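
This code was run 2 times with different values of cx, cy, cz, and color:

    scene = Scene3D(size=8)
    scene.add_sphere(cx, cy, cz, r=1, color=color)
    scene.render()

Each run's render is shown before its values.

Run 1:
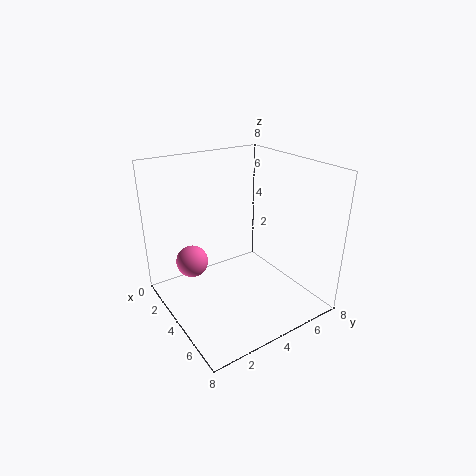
cx = 1, cy = 2.5, cz = 1.5, color = 'hotpink'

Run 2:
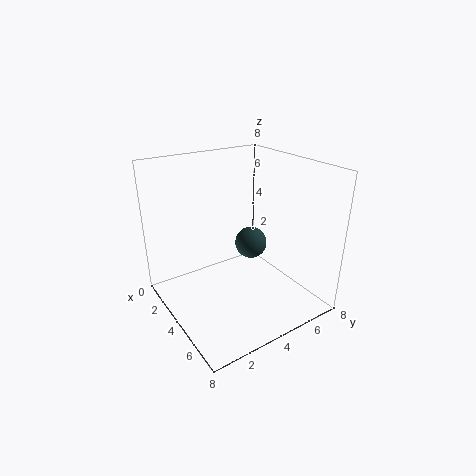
cx = 2.5, cy = 6, cz = 2.5, color = 'darkslategray'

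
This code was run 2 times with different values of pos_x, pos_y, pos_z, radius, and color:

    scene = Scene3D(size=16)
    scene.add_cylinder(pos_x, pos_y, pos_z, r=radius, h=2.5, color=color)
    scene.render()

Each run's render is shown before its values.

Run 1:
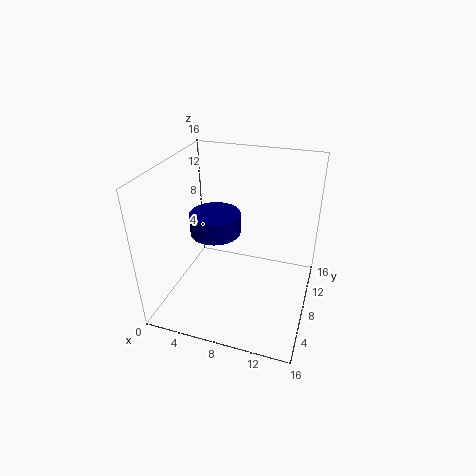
pos_x = 4.5, pos_y = 10, pos_z = 7, radius = 3, color = 'navy'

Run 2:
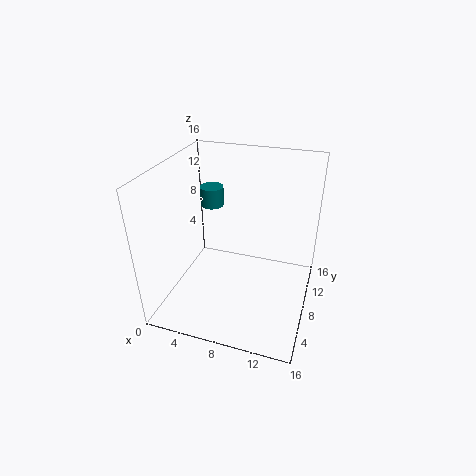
pos_x = 2.5, pos_y = 14, pos_z = 8.5, radius = 1.5, color = 'teal'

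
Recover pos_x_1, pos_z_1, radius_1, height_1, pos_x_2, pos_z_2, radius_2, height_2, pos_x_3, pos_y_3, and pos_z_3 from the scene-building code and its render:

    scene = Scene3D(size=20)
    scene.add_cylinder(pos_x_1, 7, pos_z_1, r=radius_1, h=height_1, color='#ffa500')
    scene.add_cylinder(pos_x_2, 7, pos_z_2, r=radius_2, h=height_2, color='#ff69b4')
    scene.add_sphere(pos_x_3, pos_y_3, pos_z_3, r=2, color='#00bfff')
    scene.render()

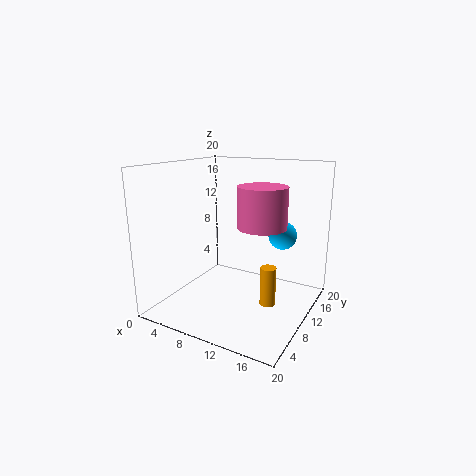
pos_x_1 = 16; pos_z_1 = 3; radius_1 = 1; height_1 = 5; pos_x_2 = 15; pos_z_2 = 13; radius_2 = 3; height_2 = 5; pos_x_3 = 15; pos_y_3 = 14; pos_z_3 = 10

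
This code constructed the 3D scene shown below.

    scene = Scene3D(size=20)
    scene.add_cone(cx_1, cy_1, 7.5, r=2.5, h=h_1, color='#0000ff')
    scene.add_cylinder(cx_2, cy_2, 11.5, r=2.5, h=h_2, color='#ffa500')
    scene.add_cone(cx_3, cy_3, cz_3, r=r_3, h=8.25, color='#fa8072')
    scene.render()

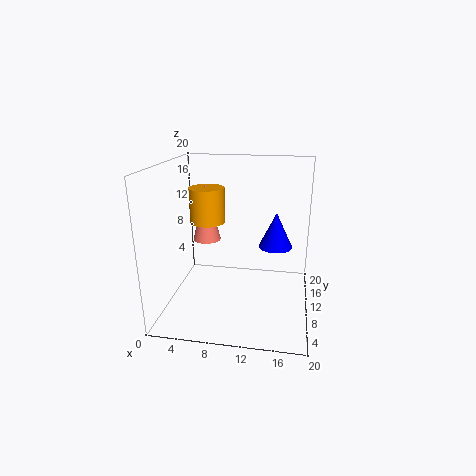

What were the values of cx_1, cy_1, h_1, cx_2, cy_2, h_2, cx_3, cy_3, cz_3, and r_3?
cx_1 = 15; cy_1 = 13.75; h_1 = 5.25; cx_2 = 5.25; cy_2 = 11.75; h_2 = 5; cx_3 = 5; cy_3 = 12; cz_3 = 8.75; r_3 = 2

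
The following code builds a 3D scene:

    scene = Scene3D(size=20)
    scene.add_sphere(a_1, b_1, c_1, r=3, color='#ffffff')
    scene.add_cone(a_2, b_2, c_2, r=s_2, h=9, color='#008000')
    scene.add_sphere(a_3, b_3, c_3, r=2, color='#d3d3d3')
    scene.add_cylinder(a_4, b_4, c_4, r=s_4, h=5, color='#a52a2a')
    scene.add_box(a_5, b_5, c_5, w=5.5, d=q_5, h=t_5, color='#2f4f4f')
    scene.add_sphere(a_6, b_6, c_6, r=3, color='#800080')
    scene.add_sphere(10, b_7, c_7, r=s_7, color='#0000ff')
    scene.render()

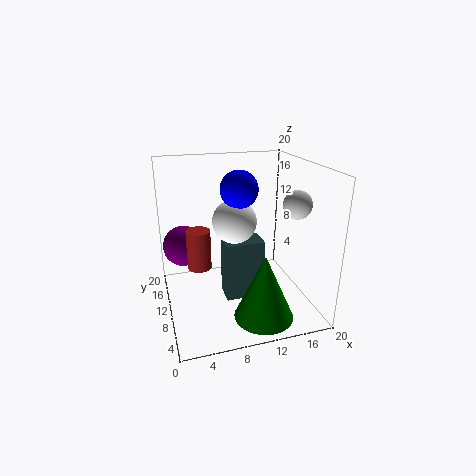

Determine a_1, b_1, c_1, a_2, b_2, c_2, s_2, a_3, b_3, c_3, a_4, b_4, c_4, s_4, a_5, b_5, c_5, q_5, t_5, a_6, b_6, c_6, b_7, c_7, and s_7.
a_1 = 9.5, b_1 = 10, c_1 = 12.5, a_2 = 12, b_2 = 4.5, c_2 = 0.5, s_2 = 4, a_3 = 18, b_3 = 8.5, c_3 = 14.5, a_4 = 4, b_4 = 7, c_4 = 8, s_4 = 1.5, a_5 = 8, b_5 = 8.5, c_5 = 1, q_5 = 3.5, t_5 = 8.5, a_6 = 3, b_6 = 15, c_6 = 7.5, b_7 = 9.5, c_7 = 17, s_7 = 2.5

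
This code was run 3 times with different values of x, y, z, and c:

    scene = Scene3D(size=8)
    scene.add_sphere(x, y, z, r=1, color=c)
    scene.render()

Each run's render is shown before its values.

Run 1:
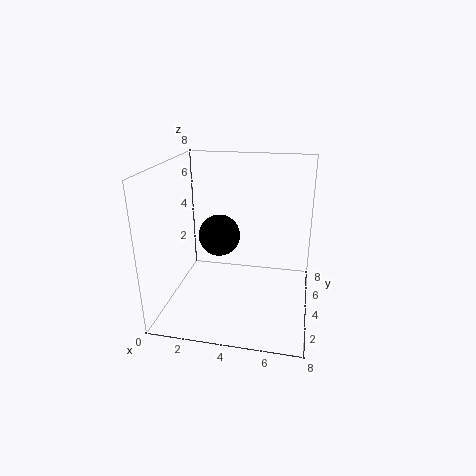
x = 3.5
y = 2
z = 5
c = 'black'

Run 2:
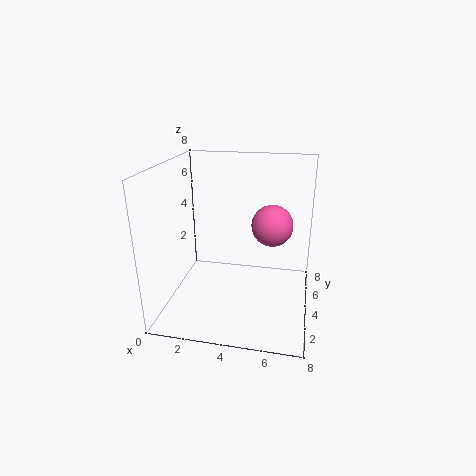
x = 6
y = 2.5
z = 5.5
c = 'hotpink'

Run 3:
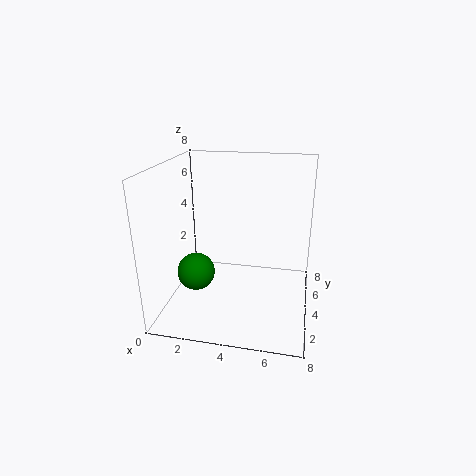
x = 2
y = 2.5
z = 2.5
c = 'green'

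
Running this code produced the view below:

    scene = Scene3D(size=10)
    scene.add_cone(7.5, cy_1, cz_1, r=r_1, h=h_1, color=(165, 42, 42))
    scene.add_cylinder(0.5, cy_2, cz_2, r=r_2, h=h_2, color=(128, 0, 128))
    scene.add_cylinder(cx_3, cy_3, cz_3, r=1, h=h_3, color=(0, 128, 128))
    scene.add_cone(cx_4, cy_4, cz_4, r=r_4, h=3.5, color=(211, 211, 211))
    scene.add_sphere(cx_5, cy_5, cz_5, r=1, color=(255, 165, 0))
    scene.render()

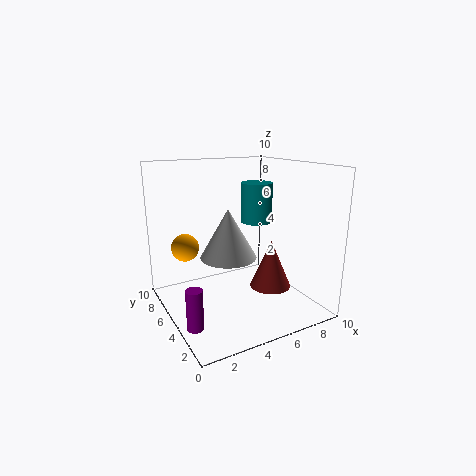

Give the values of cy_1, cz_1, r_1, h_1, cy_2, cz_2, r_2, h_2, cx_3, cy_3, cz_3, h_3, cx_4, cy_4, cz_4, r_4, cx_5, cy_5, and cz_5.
cy_1 = 4.5, cz_1 = 1, r_1 = 1.5, h_1 = 3.5, cy_2 = 2, cz_2 = 1, r_2 = 0.5, h_2 = 2.5, cx_3 = 5.5, cy_3 = 3.5, cz_3 = 6.5, h_3 = 2.5, cx_4 = 4.5, cy_4 = 5.5, cz_4 = 3.5, r_4 = 2, cx_5 = 2, cy_5 = 7.5, cz_5 = 4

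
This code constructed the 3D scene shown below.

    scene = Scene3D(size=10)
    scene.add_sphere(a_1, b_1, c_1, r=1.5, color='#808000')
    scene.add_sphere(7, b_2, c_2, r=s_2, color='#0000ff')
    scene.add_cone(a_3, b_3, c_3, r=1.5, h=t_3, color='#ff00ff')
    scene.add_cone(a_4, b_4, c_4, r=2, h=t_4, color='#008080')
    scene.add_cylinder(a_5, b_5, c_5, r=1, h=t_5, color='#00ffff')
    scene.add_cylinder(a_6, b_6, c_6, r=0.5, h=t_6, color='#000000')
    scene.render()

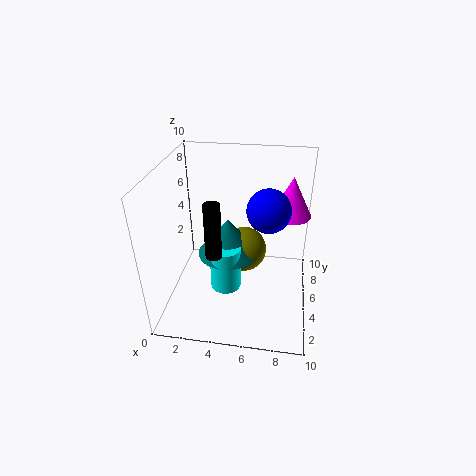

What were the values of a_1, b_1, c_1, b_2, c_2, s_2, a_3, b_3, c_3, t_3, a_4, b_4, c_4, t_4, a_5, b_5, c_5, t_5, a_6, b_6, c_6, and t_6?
a_1 = 5.5; b_1 = 4.5; c_1 = 4.5; b_2 = 5.5; c_2 = 7; s_2 = 1.5; a_3 = 8.5; b_3 = 8; c_3 = 5.5; t_3 = 3; a_4 = 4.5; b_4 = 4; c_4 = 4.5; t_4 = 2.5; a_5 = 4.5; b_5 = 3; c_5 = 2.5; t_5 = 3; a_6 = 4; b_6 = 2; c_6 = 5.5; t_6 = 3.5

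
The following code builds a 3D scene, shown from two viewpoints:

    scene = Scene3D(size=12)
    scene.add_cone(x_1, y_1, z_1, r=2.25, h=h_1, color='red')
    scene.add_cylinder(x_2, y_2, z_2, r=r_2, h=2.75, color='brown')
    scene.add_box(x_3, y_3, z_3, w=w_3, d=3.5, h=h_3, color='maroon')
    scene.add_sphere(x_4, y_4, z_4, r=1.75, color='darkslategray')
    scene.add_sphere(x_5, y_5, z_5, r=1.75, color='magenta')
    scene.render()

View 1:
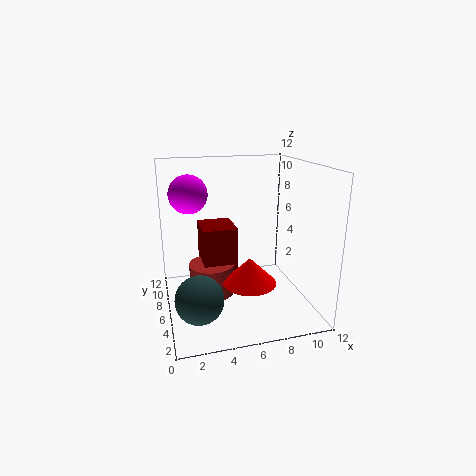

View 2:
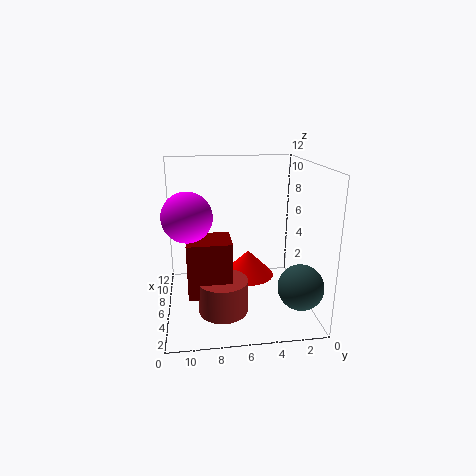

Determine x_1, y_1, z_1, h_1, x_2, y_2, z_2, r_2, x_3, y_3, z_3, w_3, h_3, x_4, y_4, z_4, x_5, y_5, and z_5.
x_1 = 6.75
y_1 = 5
z_1 = 2.25
h_1 = 2.25
x_2 = 4
y_2 = 7.5
z_2 = 0.5
r_2 = 2
x_3 = 3.25
y_3 = 6.75
z_3 = 2
w_3 = 3
h_3 = 4.5
x_4 = 2
y_4 = 1.75
z_4 = 3.25
x_5 = 2.5
y_5 = 10
z_5 = 9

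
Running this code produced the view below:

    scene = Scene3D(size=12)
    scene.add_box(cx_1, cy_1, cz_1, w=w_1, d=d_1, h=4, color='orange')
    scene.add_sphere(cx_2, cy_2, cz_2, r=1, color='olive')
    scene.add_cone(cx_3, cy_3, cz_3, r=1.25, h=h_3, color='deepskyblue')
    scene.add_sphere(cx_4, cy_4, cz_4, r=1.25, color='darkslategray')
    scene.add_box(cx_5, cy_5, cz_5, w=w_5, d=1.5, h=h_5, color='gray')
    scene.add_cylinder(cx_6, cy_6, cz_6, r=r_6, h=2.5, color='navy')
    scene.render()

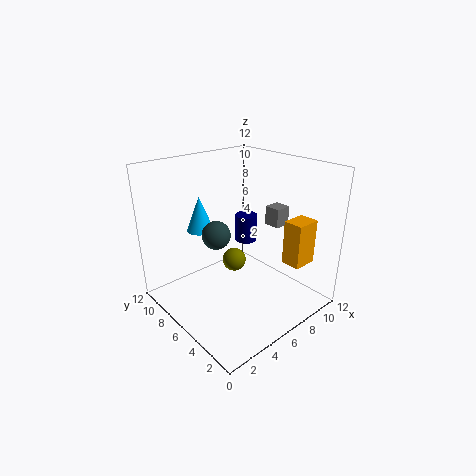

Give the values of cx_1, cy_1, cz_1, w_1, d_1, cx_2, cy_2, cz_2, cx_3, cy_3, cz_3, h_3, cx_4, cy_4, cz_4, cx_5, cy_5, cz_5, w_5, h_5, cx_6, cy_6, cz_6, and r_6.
cx_1 = 9.75
cy_1 = 2.5
cz_1 = 3
w_1 = 2.25
d_1 = 1.75
cx_2 = 6
cy_2 = 6.5
cz_2 = 3.75
cx_3 = 5.5
cy_3 = 10.75
cz_3 = 5.25
h_3 = 3.25
cx_4 = 5.25
cy_4 = 8
cz_4 = 5.75
cx_5 = 10.25
cy_5 = 5.5
cz_5 = 5.75
w_5 = 1.5
h_5 = 1.75
cx_6 = 8.75
cy_6 = 8
cz_6 = 4.25
r_6 = 1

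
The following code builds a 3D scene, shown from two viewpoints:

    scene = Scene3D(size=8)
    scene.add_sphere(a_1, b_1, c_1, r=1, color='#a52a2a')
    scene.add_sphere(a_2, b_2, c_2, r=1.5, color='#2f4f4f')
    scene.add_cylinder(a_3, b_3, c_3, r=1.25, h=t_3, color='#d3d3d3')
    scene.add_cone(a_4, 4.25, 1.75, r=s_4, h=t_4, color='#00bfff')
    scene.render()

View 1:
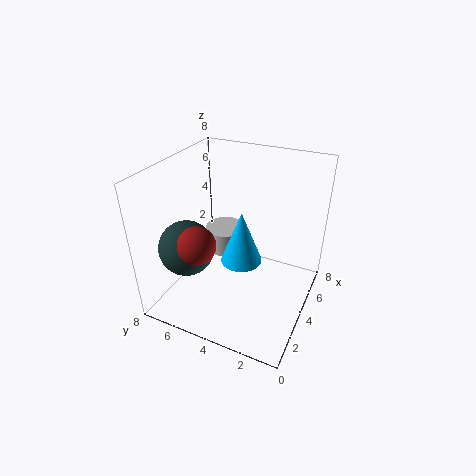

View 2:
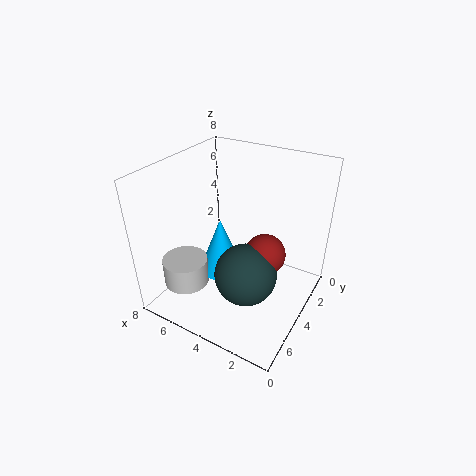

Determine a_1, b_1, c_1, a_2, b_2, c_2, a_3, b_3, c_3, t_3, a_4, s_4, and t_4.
a_1 = 1.75
b_1 = 5.25
c_1 = 4.5
a_2 = 2.25
b_2 = 6.25
c_2 = 3.75
a_3 = 6.25
b_3 = 6
c_3 = 1.5
t_3 = 1.5
a_4 = 5
s_4 = 1.25
t_4 = 3.25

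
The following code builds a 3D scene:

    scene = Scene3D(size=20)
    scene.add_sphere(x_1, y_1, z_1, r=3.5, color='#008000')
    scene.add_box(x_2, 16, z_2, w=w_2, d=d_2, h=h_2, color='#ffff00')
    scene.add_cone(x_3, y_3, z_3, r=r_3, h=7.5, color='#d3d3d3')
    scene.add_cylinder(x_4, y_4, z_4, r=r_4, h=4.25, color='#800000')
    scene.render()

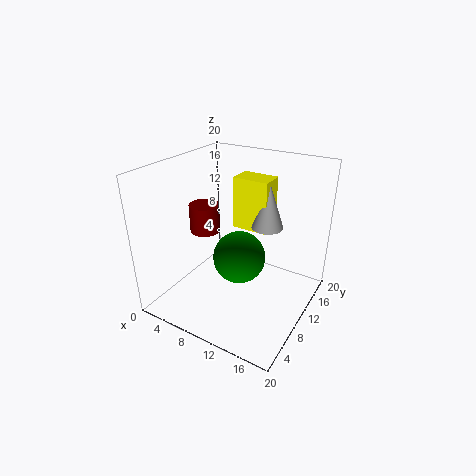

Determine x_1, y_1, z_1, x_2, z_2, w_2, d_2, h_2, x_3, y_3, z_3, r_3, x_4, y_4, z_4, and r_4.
x_1 = 11.25
y_1 = 8.25
z_1 = 8.25
x_2 = 5.5
z_2 = 8
w_2 = 5.75
d_2 = 3.75
h_2 = 8.25
x_3 = 11
y_3 = 17.25
z_3 = 8.75
r_3 = 2.5
x_4 = 3.25
y_4 = 11.5
z_4 = 8.75
r_4 = 2.25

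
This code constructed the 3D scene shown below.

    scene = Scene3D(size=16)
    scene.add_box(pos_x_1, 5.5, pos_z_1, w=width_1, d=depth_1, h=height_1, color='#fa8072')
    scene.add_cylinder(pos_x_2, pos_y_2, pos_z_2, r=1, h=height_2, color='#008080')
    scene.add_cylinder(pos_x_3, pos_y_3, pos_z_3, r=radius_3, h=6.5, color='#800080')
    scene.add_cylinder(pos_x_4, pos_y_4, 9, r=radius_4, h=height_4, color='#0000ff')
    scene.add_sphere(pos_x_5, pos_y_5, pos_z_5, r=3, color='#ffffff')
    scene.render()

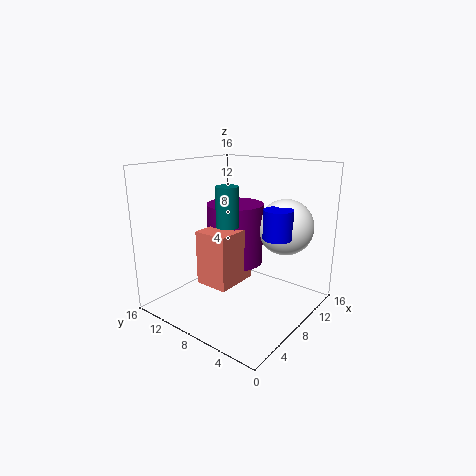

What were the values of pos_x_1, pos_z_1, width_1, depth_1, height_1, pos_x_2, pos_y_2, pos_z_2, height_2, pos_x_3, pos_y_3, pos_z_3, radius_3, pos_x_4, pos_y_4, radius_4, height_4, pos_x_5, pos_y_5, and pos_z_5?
pos_x_1 = 2.5; pos_z_1 = 4.5; width_1 = 4.5; depth_1 = 3.5; height_1 = 5.5; pos_x_2 = 2; pos_y_2 = 4.5; pos_z_2 = 11.5; height_2 = 3.5; pos_x_3 = 7.5; pos_y_3 = 8; pos_z_3 = 5.5; radius_3 = 3; pos_x_4 = 8; pos_y_4 = 3; radius_4 = 1.5; height_4 = 3; pos_x_5 = 10.5; pos_y_5 = 3.5; pos_z_5 = 9.5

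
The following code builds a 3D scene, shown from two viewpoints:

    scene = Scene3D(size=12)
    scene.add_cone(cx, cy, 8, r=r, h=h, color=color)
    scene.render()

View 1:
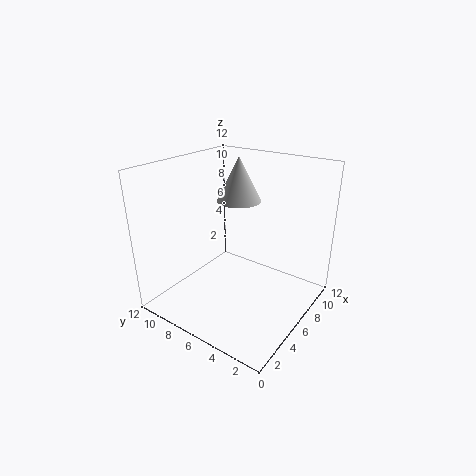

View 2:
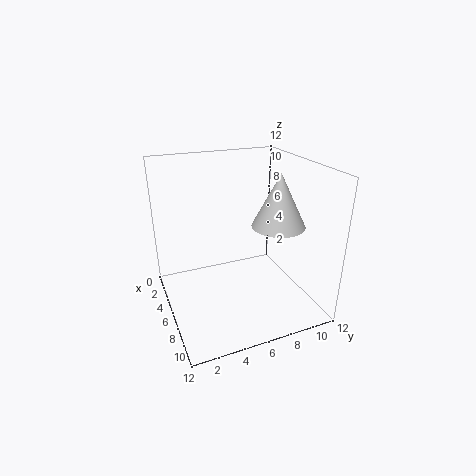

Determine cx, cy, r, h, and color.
cx = 9, cy = 8, r = 2, h = 4, color = 'lightgray'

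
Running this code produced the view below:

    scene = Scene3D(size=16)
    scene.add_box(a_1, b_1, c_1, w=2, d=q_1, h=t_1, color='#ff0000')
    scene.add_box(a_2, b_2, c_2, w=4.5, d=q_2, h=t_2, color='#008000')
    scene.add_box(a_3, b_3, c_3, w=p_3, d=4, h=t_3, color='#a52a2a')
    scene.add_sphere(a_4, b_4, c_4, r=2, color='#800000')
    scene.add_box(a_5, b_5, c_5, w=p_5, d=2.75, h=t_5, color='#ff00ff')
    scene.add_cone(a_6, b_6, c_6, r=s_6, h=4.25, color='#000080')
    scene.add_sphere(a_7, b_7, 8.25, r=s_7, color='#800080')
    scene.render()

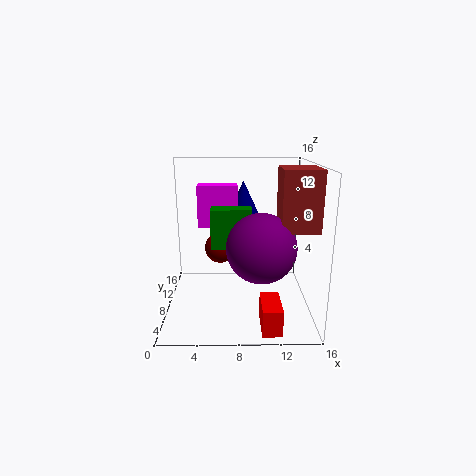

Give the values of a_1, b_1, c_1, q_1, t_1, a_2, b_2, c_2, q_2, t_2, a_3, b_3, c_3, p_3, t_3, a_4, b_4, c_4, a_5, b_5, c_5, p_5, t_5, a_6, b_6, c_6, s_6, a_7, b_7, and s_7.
a_1 = 10.25
b_1 = 0.75
c_1 = 0.25
q_1 = 4
t_1 = 2.75
a_2 = 5
b_2 = 7.5
c_2 = 6.75
q_2 = 2.25
t_2 = 4.5
a_3 = 12
b_3 = 2.75
c_3 = 10
p_3 = 3.75
t_3 = 6
a_4 = 5.75
b_4 = 13.75
c_4 = 4.75
a_5 = 3.25
b_5 = 11
c_5 = 8.25
p_5 = 4.75
t_5 = 5
a_6 = 8.75
b_6 = 13.75
c_6 = 9.25
s_6 = 2
a_7 = 10.25
b_7 = 4
s_7 = 3.5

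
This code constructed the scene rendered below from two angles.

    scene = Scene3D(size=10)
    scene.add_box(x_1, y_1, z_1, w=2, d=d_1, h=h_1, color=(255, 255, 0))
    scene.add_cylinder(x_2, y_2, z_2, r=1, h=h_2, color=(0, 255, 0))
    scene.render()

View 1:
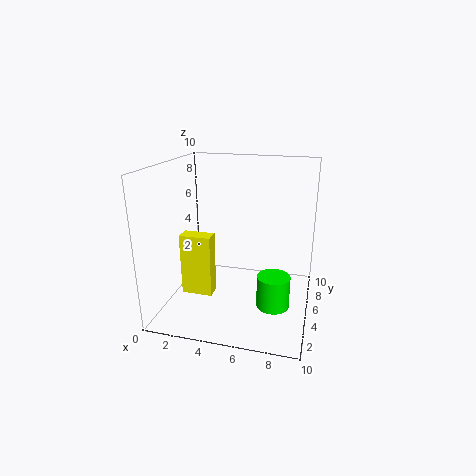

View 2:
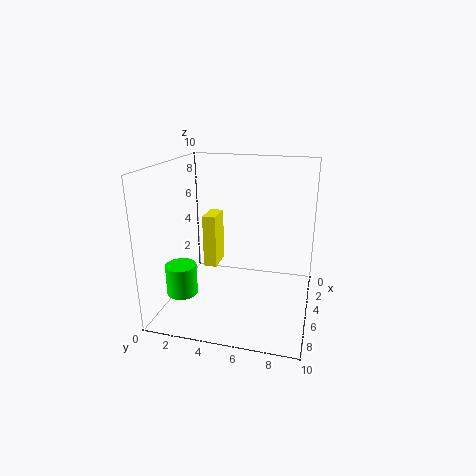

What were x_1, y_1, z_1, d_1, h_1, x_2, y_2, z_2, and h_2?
x_1 = 2, y_1 = 2, z_1 = 2, d_1 = 1, h_1 = 4, x_2 = 8, y_2 = 2, z_2 = 2, h_2 = 2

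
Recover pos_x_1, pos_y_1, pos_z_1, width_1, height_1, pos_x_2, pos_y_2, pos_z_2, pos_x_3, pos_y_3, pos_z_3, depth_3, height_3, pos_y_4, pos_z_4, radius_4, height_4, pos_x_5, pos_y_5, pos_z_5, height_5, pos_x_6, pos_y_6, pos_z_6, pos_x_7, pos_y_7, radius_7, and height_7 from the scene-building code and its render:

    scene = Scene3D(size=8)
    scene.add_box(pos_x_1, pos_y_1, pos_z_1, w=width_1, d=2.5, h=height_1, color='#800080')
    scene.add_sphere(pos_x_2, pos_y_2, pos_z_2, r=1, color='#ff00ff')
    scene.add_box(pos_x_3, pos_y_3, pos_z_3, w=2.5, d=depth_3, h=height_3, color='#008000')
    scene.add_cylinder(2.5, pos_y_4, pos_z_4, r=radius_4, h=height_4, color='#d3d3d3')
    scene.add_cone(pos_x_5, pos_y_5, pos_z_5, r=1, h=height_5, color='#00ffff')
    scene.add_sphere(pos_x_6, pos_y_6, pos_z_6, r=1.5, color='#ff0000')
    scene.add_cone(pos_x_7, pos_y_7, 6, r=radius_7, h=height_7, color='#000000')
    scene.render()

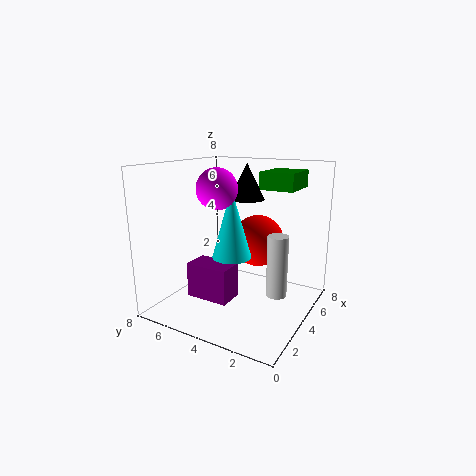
pos_x_1 = 2.5
pos_y_1 = 4
pos_z_1 = 0.5
width_1 = 1.5
height_1 = 2
pos_x_2 = 2
pos_y_2 = 4
pos_z_2 = 7
pos_x_3 = 5.5
pos_y_3 = 1.5
pos_z_3 = 6.5
depth_3 = 2
height_3 = 1
pos_y_4 = 1
pos_z_4 = 2
radius_4 = 0.5
height_4 = 3
pos_x_5 = 2.5
pos_y_5 = 3.5
pos_z_5 = 3.5
height_5 = 3.5
pos_x_6 = 5.5
pos_y_6 = 3.5
pos_z_6 = 3.5
pos_x_7 = 5
pos_y_7 = 4
radius_7 = 1
height_7 = 2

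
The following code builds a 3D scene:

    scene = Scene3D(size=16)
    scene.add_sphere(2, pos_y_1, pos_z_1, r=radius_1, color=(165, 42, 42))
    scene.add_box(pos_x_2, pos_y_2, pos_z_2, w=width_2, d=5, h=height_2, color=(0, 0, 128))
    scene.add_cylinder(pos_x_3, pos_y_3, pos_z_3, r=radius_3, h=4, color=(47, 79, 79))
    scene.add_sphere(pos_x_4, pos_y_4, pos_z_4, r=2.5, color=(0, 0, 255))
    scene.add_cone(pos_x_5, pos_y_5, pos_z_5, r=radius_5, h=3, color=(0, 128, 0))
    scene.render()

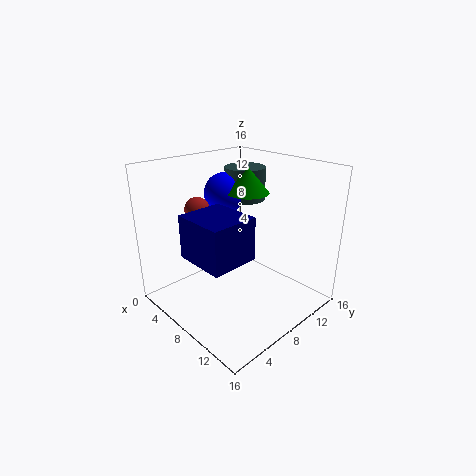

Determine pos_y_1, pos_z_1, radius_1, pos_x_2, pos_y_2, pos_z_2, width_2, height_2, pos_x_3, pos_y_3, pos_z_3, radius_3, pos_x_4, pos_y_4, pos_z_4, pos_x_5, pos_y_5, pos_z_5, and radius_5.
pos_y_1 = 7; pos_z_1 = 10; radius_1 = 1.5; pos_x_2 = 6.5; pos_y_2 = 1.5; pos_z_2 = 7.5; width_2 = 5.5; height_2 = 4.5; pos_x_3 = 4; pos_y_3 = 13; pos_z_3 = 10.5; radius_3 = 2.5; pos_x_4 = 3; pos_y_4 = 10.5; pos_z_4 = 11.5; pos_x_5 = 6; pos_y_5 = 11.5; pos_z_5 = 12; radius_5 = 2.5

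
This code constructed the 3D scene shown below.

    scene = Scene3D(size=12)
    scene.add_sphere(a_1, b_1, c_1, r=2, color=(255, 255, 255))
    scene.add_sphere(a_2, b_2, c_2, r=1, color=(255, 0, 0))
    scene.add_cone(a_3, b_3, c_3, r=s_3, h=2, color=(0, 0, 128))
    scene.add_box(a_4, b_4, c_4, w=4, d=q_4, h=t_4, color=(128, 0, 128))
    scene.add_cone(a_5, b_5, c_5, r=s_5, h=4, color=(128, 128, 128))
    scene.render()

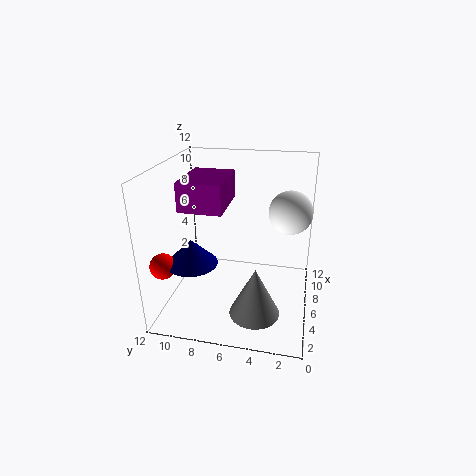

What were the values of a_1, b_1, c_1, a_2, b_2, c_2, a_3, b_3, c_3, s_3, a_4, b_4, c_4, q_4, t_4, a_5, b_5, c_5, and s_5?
a_1 = 10
b_1 = 2
c_1 = 7
a_2 = 2
b_2 = 11
c_2 = 5
a_3 = 3
b_3 = 9
c_3 = 5
s_3 = 2
a_4 = 1
b_4 = 6
c_4 = 10
q_4 = 3
t_4 = 2
a_5 = 3
b_5 = 4
c_5 = 1
s_5 = 2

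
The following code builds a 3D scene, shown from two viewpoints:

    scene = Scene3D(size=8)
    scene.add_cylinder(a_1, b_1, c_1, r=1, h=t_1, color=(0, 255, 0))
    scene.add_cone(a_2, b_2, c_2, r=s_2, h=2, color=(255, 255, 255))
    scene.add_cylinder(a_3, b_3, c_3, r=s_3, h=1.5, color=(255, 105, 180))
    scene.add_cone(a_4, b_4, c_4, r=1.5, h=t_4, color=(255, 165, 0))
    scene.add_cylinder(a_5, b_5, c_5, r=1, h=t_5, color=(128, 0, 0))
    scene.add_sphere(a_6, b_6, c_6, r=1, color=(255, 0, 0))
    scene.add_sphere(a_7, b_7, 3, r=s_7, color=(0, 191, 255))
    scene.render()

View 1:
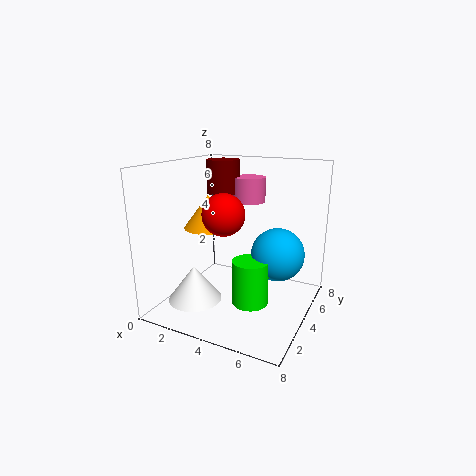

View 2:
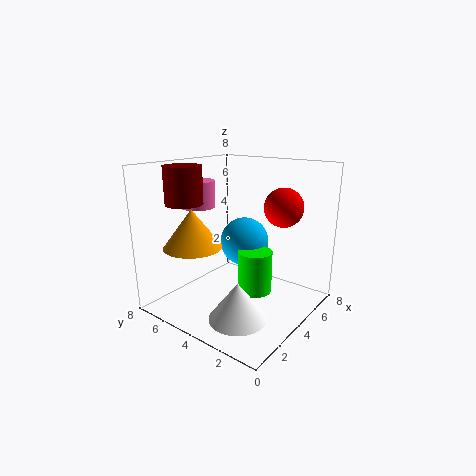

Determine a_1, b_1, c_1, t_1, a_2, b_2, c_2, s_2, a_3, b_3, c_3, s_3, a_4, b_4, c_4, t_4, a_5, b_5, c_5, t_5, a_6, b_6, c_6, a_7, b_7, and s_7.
a_1 = 5, b_1 = 3.5, c_1 = 0.5, t_1 = 2.5, a_2 = 2, b_2 = 2.5, c_2 = 0.5, s_2 = 1.5, a_3 = 3.5, b_3 = 6.5, c_3 = 5.5, s_3 = 1, a_4 = 1.5, b_4 = 5, c_4 = 4, t_4 = 2, a_5 = 2, b_5 = 6, c_5 = 6, t_5 = 2, a_6 = 4.5, b_6 = 1.5, c_6 = 6, a_7 = 6, b_7 = 5, s_7 = 1.5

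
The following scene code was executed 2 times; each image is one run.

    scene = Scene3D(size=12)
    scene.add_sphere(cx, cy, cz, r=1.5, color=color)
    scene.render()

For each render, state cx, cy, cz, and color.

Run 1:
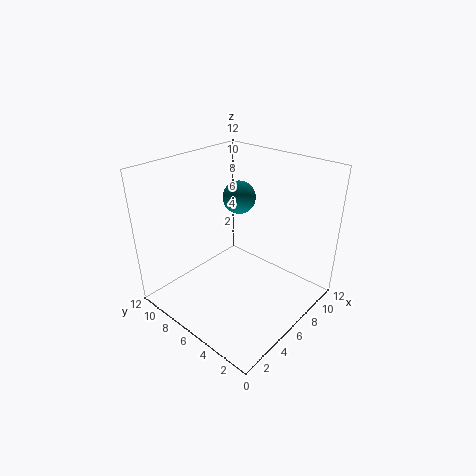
cx = 9; cy = 8.5; cz = 8; color = 'teal'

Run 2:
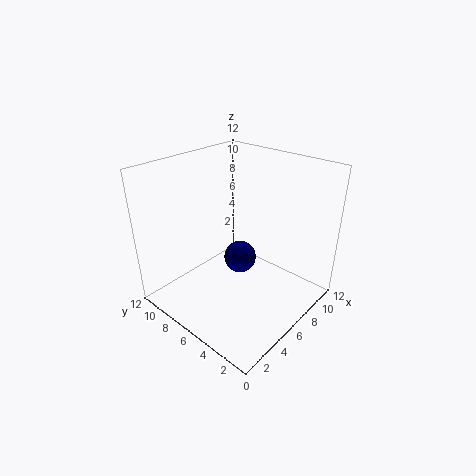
cx = 8; cy = 7.5; cz = 2.5; color = 'navy'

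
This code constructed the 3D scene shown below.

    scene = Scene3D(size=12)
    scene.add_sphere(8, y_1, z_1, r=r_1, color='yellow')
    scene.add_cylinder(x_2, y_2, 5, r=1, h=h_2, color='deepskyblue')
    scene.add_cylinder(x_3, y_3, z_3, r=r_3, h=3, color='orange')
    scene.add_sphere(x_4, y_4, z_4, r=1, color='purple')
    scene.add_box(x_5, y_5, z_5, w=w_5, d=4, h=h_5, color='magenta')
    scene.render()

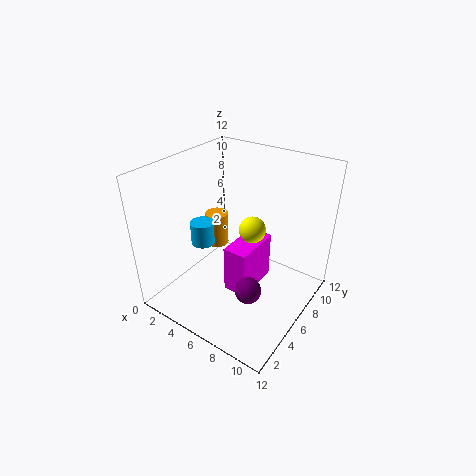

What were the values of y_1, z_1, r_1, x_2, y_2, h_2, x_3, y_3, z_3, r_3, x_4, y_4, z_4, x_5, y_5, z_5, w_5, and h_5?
y_1 = 5, z_1 = 8, r_1 = 1, x_2 = 3, y_2 = 5, h_2 = 2, x_3 = 3, y_3 = 7, z_3 = 4, r_3 = 1, x_4 = 9, y_4 = 3, z_4 = 4, x_5 = 6, y_5 = 4, z_5 = 2, w_5 = 2, h_5 = 4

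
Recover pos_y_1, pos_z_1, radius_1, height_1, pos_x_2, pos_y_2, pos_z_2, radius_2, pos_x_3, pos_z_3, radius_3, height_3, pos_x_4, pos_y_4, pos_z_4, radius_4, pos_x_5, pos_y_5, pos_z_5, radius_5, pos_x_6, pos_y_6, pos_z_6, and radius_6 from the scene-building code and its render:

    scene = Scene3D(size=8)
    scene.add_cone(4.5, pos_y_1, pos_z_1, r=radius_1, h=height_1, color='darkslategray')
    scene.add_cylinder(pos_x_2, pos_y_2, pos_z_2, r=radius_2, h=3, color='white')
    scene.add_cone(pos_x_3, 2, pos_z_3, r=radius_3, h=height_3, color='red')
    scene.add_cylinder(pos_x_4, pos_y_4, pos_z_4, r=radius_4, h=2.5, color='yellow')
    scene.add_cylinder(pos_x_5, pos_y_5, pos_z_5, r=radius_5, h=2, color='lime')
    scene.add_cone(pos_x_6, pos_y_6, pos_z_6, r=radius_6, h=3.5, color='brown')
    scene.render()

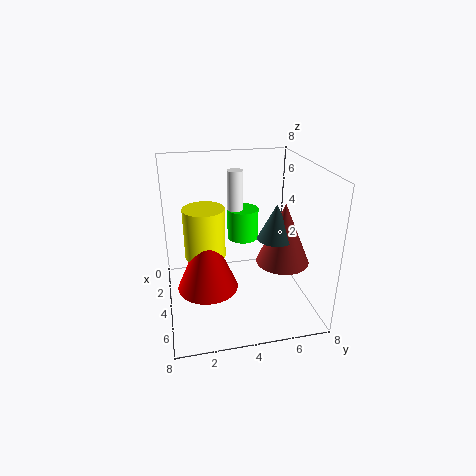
pos_y_1 = 6
pos_z_1 = 4
radius_1 = 1
height_1 = 2
pos_x_2 = 1
pos_y_2 = 4.5
pos_z_2 = 4
radius_2 = 0.5
pos_x_3 = 6
pos_z_3 = 2.5
radius_3 = 1.5
height_3 = 3.5
pos_x_4 = 5.5
pos_y_4 = 2
pos_z_4 = 4
radius_4 = 1
pos_x_5 = 1
pos_y_5 = 5
pos_z_5 = 2.5
radius_5 = 1
pos_x_6 = 4.5
pos_y_6 = 6.5
pos_z_6 = 2.5
radius_6 = 1.5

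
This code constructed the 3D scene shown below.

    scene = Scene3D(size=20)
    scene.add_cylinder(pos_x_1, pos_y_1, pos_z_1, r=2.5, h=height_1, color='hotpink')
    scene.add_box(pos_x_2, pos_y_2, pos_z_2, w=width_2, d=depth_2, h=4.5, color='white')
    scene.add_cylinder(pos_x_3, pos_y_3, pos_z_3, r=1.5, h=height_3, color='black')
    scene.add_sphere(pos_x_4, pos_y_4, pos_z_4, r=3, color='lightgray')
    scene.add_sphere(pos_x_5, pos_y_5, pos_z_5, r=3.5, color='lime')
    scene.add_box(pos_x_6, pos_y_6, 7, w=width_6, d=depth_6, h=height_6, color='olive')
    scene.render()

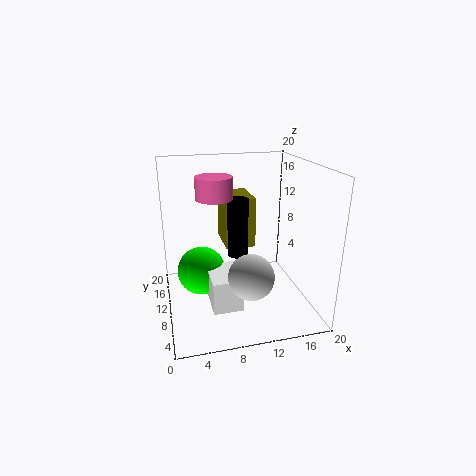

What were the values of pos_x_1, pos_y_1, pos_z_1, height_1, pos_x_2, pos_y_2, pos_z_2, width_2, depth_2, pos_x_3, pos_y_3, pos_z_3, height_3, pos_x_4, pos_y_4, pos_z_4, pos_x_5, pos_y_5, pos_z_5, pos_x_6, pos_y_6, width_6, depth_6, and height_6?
pos_x_1 = 7, pos_y_1 = 11, pos_z_1 = 15.5, height_1 = 3, pos_x_2 = 5.5, pos_y_2 = 5, pos_z_2 = 1.5, width_2 = 4, depth_2 = 6, pos_x_3 = 10.5, pos_y_3 = 12, pos_z_3 = 6.5, height_3 = 8.5, pos_x_4 = 10.5, pos_y_4 = 5, pos_z_4 = 6.5, pos_x_5 = 5, pos_y_5 = 12, pos_z_5 = 4.5, pos_x_6 = 9, pos_y_6 = 13, width_6 = 4.5, depth_6 = 6.5, height_6 = 7.5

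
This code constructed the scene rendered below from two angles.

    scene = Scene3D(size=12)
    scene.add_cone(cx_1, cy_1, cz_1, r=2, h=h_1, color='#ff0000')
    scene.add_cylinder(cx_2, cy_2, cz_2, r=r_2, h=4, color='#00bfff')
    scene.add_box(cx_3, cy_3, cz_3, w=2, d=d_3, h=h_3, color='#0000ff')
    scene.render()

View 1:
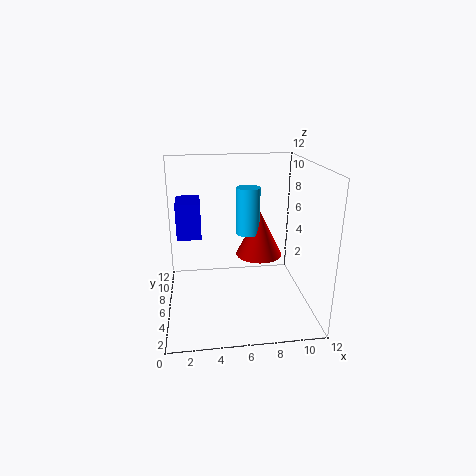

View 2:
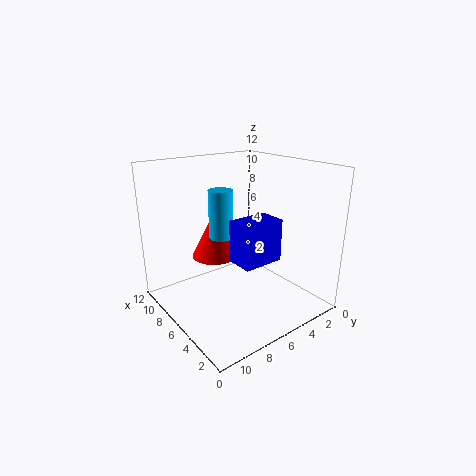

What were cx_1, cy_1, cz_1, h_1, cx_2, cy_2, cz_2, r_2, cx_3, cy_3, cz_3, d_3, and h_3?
cx_1 = 8
cy_1 = 7
cz_1 = 4
h_1 = 4
cx_2 = 7
cy_2 = 7
cz_2 = 6
r_2 = 1
cx_3 = 1
cy_3 = 6
cz_3 = 6
d_3 = 3
h_3 = 3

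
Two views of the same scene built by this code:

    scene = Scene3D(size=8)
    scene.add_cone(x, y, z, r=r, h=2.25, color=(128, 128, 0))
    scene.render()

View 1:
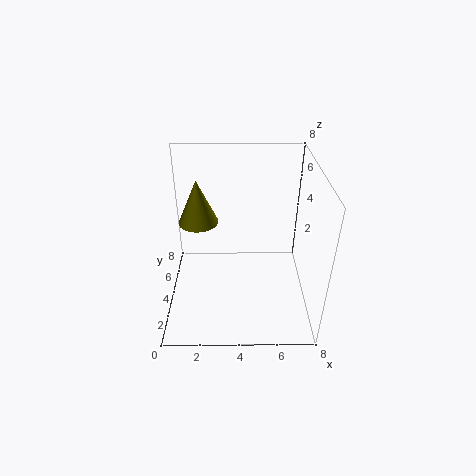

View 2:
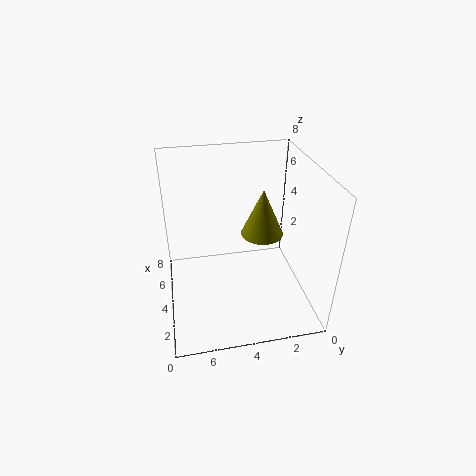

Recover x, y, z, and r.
x = 2, y = 3.25, z = 5.5, r = 1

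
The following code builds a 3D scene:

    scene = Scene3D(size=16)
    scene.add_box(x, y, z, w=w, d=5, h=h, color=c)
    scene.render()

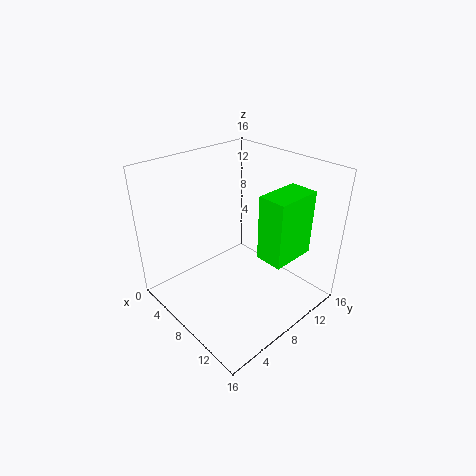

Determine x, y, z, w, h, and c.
x = 11, y = 8, z = 7, w = 3, h = 7, c = 'lime'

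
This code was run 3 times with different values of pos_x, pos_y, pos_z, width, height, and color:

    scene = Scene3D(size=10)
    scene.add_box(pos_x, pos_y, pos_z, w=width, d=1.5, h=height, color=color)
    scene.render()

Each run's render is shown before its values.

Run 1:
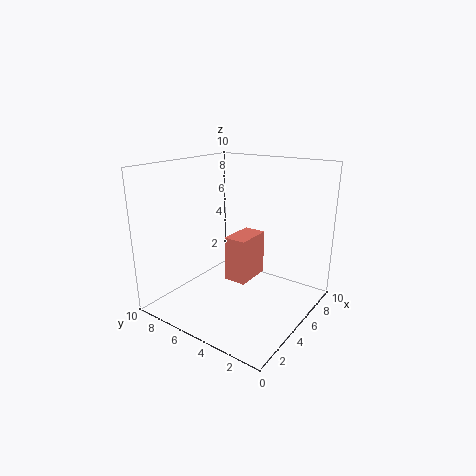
pos_x = 3.5; pos_y = 3.5; pos_z = 2.5; width = 2.5; height = 3; color = 'salmon'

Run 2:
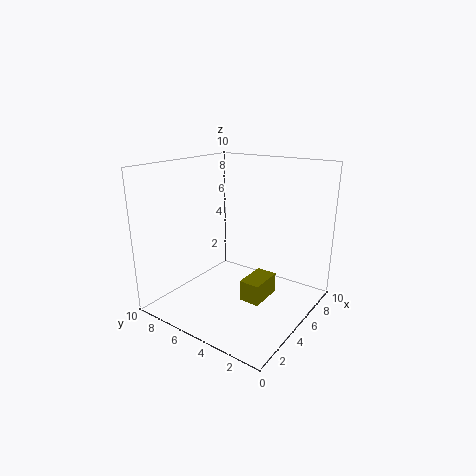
pos_x = 4.5; pos_y = 3; pos_z = 0.5; width = 2.5; height = 1.5; color = 'olive'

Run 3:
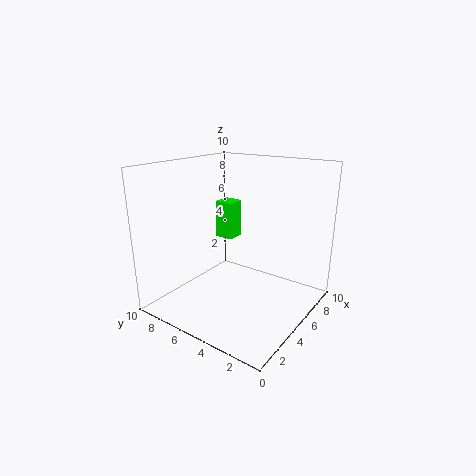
pos_x = 7.5; pos_y = 7.5; pos_z = 3.5; width = 1.5; height = 3; color = 'lime'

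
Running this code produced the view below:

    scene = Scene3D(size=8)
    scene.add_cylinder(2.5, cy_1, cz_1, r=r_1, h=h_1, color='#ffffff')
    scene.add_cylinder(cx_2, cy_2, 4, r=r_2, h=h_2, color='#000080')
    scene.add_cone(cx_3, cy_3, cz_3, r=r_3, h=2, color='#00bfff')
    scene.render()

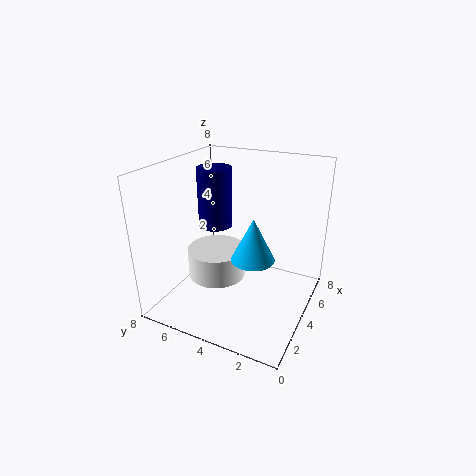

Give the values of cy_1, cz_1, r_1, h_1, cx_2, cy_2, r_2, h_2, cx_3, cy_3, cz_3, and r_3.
cy_1 = 4.5
cz_1 = 2.5
r_1 = 1.5
h_1 = 1.5
cx_2 = 5
cy_2 = 6
r_2 = 1
h_2 = 3.5
cx_3 = 1.5
cy_3 = 2
cz_3 = 4.5
r_3 = 1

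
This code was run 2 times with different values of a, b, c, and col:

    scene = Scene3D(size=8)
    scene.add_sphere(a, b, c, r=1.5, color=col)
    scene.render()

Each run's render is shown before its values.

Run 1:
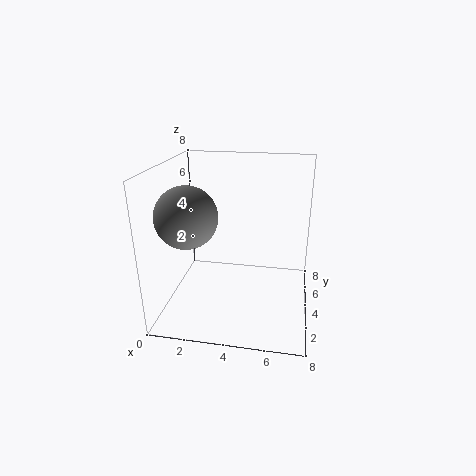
a = 2
b = 1.5
c = 6
col = 'gray'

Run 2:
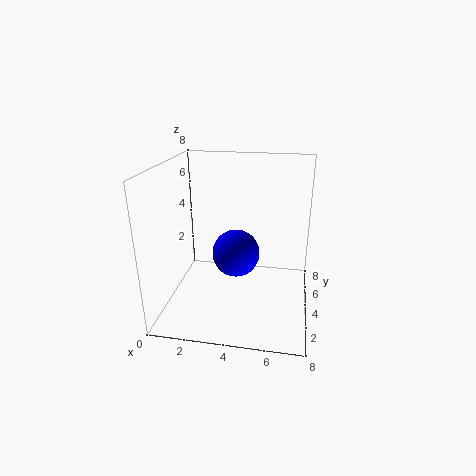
a = 3.5
b = 6
c = 2
col = 'blue'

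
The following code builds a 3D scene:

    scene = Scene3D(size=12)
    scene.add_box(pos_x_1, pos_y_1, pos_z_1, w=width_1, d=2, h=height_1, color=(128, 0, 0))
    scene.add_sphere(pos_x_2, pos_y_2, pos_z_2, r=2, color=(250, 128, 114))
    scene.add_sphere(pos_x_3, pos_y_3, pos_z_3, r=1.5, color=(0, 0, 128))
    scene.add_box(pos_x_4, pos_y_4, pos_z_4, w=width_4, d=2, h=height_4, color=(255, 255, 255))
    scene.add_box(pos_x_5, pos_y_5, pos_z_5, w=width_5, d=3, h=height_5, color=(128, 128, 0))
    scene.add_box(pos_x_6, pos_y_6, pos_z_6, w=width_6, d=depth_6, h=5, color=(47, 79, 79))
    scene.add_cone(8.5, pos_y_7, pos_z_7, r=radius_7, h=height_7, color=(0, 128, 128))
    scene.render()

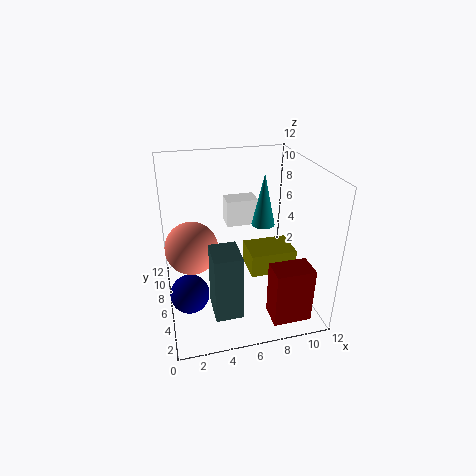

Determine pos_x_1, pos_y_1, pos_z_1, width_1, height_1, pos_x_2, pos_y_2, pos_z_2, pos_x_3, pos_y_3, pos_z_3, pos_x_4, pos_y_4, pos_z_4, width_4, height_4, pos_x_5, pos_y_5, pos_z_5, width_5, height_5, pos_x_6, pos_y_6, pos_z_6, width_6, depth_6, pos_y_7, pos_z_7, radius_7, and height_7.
pos_x_1 = 7.5, pos_y_1 = 0.5, pos_z_1 = 1, width_1 = 3, height_1 = 4.5, pos_x_2 = 2, pos_y_2 = 4.5, pos_z_2 = 6.5, pos_x_3 = 1.5, pos_y_3 = 3.5, pos_z_3 = 3, pos_x_4 = 6, pos_y_4 = 10, pos_z_4 = 5, width_4 = 3, height_4 = 2.5, pos_x_5 = 7, pos_y_5 = 5, pos_z_5 = 2.5, width_5 = 4, height_5 = 2, pos_x_6 = 3, pos_y_6 = 0.5, pos_z_6 = 2.5, width_6 = 2, depth_6 = 2.5, pos_y_7 = 7, pos_z_7 = 6.5, radius_7 = 1, height_7 = 4.5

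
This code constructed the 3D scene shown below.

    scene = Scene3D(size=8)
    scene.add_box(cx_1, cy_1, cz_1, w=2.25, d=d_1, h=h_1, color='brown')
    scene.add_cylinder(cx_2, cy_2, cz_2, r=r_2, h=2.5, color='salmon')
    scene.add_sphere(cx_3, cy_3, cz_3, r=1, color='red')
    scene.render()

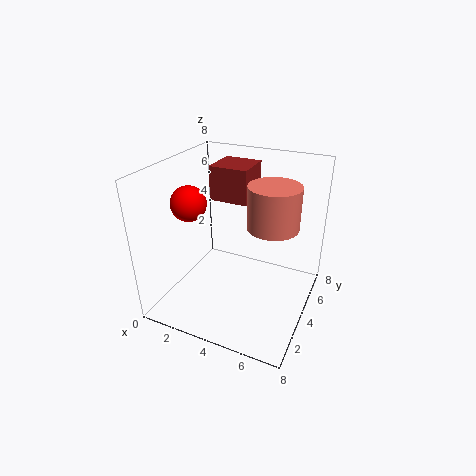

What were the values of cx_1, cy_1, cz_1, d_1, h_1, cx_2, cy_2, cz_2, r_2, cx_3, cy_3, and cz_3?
cx_1 = 1.75; cy_1 = 5; cz_1 = 5.5; d_1 = 2.25; h_1 = 2; cx_2 = 5.5; cy_2 = 5.5; cz_2 = 4.25; r_2 = 1.5; cx_3 = 1.25; cy_3 = 3.5; cz_3 = 5.75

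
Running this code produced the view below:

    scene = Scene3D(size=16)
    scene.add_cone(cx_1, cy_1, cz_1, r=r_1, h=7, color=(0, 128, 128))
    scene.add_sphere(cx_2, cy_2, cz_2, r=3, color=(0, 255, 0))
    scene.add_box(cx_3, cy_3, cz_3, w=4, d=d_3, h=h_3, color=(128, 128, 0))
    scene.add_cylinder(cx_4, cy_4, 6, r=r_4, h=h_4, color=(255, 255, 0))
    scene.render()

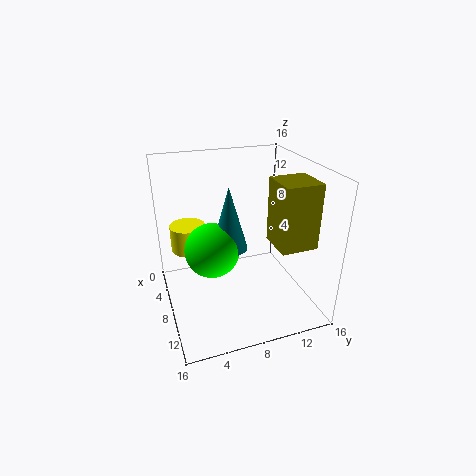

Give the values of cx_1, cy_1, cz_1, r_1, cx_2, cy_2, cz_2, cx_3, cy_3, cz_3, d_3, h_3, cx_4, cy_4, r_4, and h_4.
cx_1 = 8; cy_1 = 7; cz_1 = 7; r_1 = 2; cx_2 = 8; cy_2 = 5; cz_2 = 7; cx_3 = 9; cy_3 = 11; cz_3 = 8; d_3 = 4; h_3 = 7; cx_4 = 5; cy_4 = 3; r_4 = 2; h_4 = 3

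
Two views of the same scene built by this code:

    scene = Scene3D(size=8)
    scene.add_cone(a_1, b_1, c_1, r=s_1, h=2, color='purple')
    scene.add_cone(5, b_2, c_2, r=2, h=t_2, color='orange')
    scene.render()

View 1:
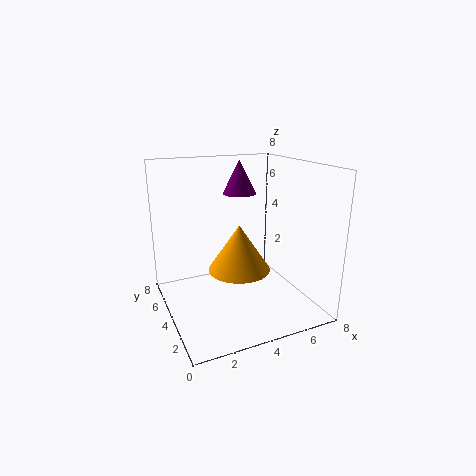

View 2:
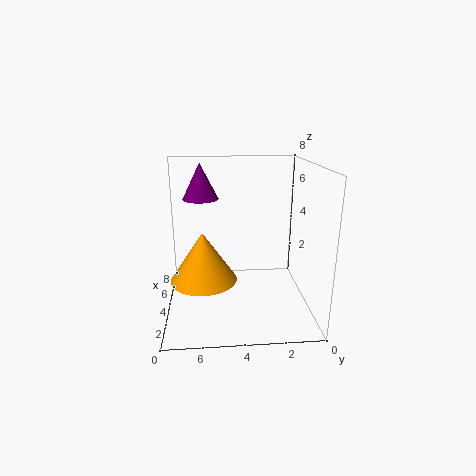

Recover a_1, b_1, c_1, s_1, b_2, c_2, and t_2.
a_1 = 5, b_1 = 6, c_1 = 6, s_1 = 1, b_2 = 6, c_2 = 1, t_2 = 3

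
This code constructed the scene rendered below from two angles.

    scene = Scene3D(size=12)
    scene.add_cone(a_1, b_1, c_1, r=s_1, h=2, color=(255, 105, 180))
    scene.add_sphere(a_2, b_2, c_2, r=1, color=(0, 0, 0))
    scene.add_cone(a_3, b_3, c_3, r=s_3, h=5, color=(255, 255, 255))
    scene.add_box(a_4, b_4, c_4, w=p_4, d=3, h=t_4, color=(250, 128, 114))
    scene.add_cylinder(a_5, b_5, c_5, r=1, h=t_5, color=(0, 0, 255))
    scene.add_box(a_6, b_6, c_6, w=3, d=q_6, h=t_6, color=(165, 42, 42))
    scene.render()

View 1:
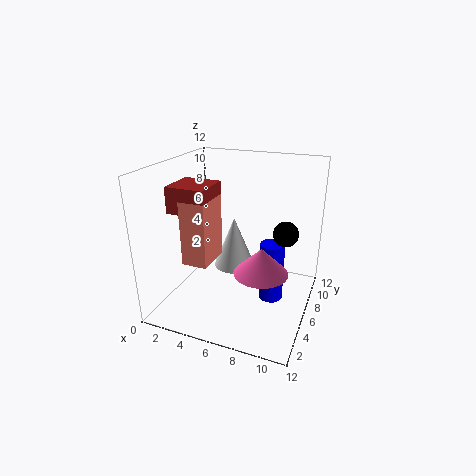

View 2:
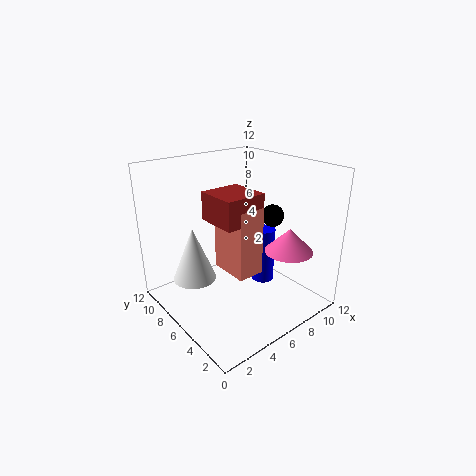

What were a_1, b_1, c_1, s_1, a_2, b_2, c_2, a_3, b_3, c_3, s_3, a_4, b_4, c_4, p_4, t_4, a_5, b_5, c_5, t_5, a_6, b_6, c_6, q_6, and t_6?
a_1 = 9
b_1 = 3
c_1 = 5
s_1 = 2
a_2 = 10
b_2 = 6
c_2 = 7
a_3 = 4
b_3 = 10
c_3 = 1
s_3 = 2
a_4 = 3
b_4 = 2
c_4 = 5
p_4 = 2
t_4 = 5
a_5 = 9
b_5 = 6
c_5 = 1
t_5 = 5
a_6 = 2
b_6 = 2
c_6 = 9
q_6 = 3
t_6 = 2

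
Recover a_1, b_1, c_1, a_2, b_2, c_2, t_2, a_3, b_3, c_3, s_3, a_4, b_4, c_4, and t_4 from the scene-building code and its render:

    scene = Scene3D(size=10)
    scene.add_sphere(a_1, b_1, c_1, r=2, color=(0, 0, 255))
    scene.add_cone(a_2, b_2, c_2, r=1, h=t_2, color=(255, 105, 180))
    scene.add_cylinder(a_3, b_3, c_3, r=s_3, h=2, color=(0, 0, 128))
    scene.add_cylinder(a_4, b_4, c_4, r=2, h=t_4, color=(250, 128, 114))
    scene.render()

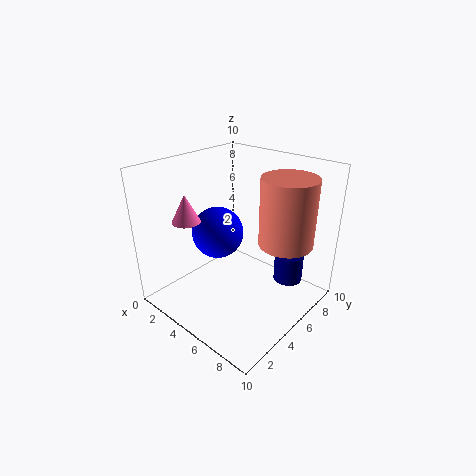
a_1 = 2; b_1 = 6; c_1 = 4; a_2 = 2; b_2 = 3; c_2 = 6; t_2 = 2; a_3 = 8; b_3 = 7; c_3 = 2; s_3 = 1; a_4 = 7; b_4 = 8; c_4 = 4; t_4 = 5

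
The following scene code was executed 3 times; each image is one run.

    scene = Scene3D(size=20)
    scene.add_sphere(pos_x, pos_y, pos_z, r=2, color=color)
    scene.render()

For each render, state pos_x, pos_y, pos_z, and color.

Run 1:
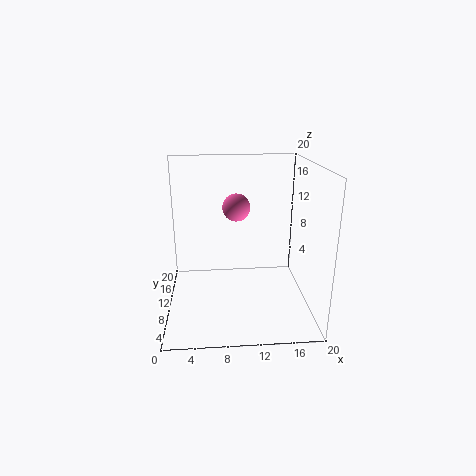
pos_x = 10, pos_y = 13, pos_z = 13.5, color = 'hotpink'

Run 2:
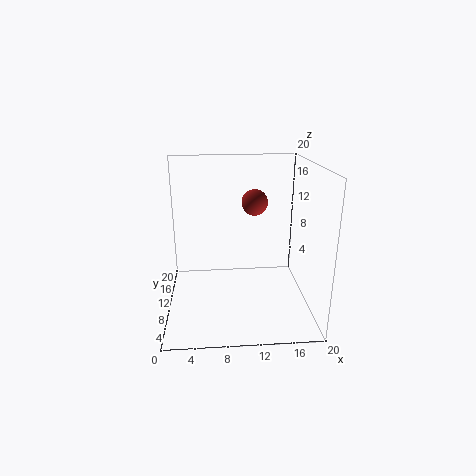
pos_x = 13, pos_y = 15.5, pos_z = 13.5, color = 'brown'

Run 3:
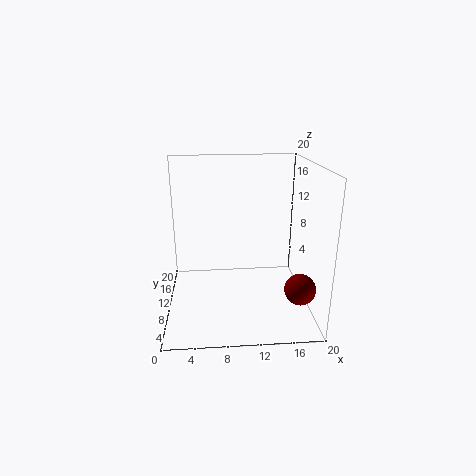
pos_x = 17.5, pos_y = 4, pos_z = 5, color = 'maroon'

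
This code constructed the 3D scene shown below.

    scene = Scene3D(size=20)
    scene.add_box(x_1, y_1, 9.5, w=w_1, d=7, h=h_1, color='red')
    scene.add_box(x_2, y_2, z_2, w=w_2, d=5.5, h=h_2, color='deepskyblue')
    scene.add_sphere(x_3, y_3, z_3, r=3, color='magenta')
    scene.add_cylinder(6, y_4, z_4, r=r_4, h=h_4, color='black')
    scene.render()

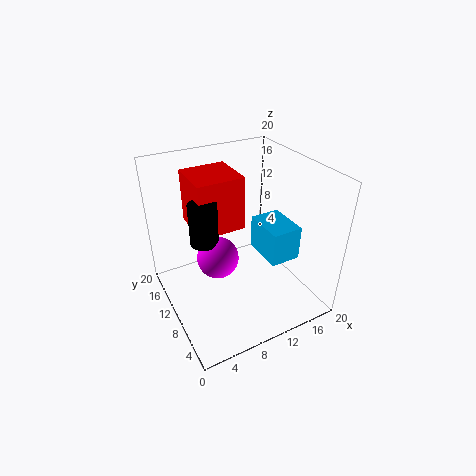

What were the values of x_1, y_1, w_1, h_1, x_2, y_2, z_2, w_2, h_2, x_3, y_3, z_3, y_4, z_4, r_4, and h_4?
x_1 = 5.5
y_1 = 12.5
w_1 = 7
h_1 = 8
x_2 = 11.5
y_2 = 3.5
z_2 = 9
w_2 = 4
h_2 = 4.5
x_3 = 7.5
y_3 = 11.5
z_3 = 6.5
y_4 = 12.5
z_4 = 9
r_4 = 2
h_4 = 6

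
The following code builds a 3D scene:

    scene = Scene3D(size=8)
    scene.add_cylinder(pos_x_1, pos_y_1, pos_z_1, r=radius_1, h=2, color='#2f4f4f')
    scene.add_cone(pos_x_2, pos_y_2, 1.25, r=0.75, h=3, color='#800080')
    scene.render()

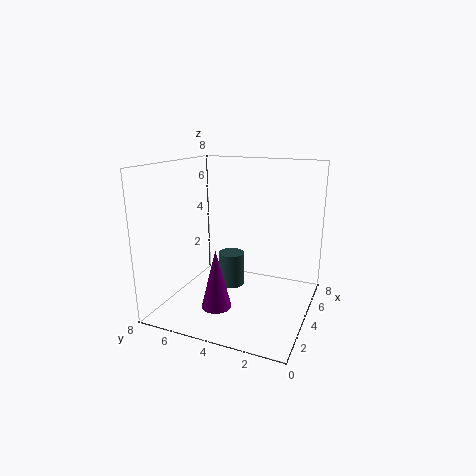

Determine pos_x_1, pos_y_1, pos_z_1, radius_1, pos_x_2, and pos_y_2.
pos_x_1 = 4.75, pos_y_1 = 4.75, pos_z_1 = 0.75, radius_1 = 0.75, pos_x_2 = 1.25, pos_y_2 = 4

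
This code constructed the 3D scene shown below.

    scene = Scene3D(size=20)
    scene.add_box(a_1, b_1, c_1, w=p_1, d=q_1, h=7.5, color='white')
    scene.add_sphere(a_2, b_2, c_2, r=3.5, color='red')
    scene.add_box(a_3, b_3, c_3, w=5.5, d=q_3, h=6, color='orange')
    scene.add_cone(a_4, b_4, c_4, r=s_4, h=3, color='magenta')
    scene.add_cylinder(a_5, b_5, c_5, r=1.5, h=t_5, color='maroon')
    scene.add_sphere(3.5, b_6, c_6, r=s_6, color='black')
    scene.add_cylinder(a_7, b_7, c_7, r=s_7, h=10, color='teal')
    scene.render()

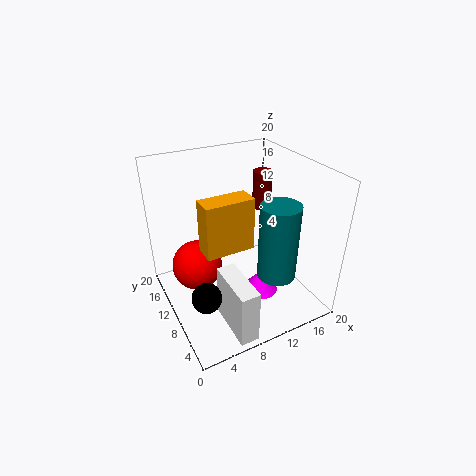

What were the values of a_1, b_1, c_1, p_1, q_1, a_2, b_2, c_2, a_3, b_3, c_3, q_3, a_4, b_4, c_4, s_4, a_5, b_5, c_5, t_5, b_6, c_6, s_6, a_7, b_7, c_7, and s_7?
a_1 = 5.5; b_1 = 0.5; c_1 = 0.5; p_1 = 2.5; q_1 = 7; a_2 = 4.5; b_2 = 12; c_2 = 6; a_3 = 2.5; b_3 = 2.5; c_3 = 13.5; q_3 = 2.5; a_4 = 12; b_4 = 7; c_4 = 2.5; s_4 = 2.5; a_5 = 17.5; b_5 = 16; c_5 = 10.5; t_5 = 6; b_6 = 6.5; c_6 = 4.5; s_6 = 2; a_7 = 12.5; b_7 = 4; c_7 = 7; s_7 = 2.5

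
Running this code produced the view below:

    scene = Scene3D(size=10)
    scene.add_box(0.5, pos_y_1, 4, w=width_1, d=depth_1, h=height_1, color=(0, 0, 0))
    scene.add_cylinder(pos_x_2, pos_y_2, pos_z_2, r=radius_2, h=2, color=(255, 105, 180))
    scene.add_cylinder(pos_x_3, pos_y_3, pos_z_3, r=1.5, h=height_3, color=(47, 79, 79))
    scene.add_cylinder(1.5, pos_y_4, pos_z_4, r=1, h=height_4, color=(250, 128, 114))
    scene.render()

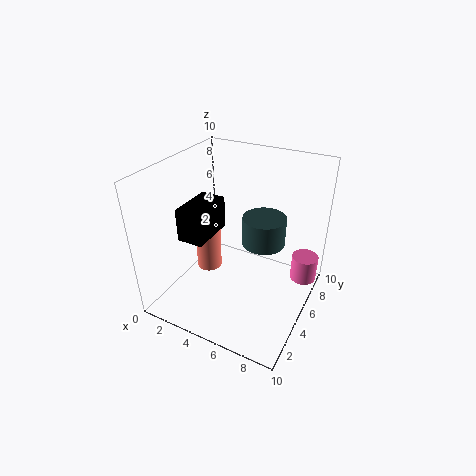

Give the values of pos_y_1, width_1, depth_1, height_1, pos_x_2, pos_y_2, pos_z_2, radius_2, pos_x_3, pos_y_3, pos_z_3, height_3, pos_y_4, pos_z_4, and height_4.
pos_y_1 = 4, width_1 = 2, depth_1 = 3.5, height_1 = 2.5, pos_x_2 = 9, pos_y_2 = 8.5, pos_z_2 = 0.5, radius_2 = 1, pos_x_3 = 6.5, pos_y_3 = 6, pos_z_3 = 4.5, height_3 = 2, pos_y_4 = 6.5, pos_z_4 = 0.5, height_4 = 4.5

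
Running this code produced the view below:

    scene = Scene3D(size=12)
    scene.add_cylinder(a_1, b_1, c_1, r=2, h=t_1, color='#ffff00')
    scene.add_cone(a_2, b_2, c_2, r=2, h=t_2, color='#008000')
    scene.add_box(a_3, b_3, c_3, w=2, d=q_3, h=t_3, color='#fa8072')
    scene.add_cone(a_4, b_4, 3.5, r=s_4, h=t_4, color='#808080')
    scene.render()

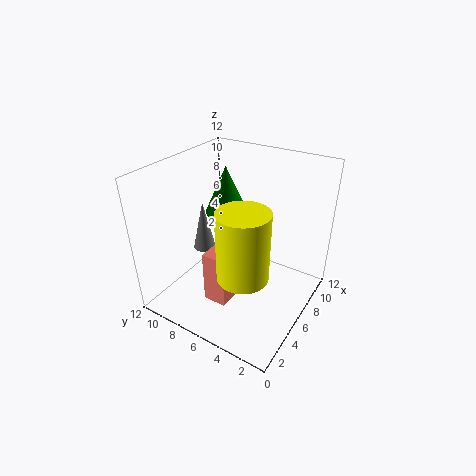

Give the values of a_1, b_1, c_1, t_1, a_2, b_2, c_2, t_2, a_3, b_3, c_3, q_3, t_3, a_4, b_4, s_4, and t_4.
a_1 = 3.5; b_1 = 4; c_1 = 4.5; t_1 = 5.5; a_2 = 9.5; b_2 = 9.5; c_2 = 6; t_2 = 4.5; a_3 = 3; b_3 = 5.5; c_3 = 1; q_3 = 2; t_3 = 4.5; a_4 = 6.5; b_4 = 10; s_4 = 1; t_4 = 4.5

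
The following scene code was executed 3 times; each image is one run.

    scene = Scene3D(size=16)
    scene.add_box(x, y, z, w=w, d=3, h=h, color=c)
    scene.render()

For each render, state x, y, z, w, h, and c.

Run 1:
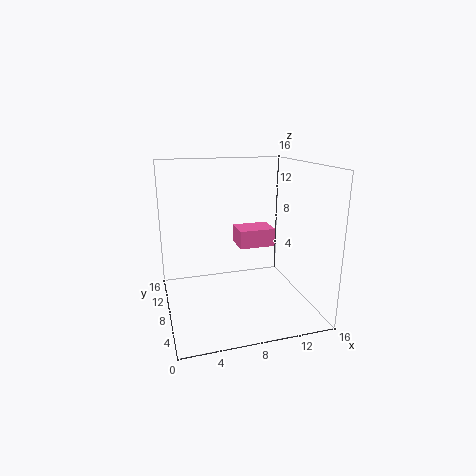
x = 8, y = 7, z = 7, w = 4, h = 2, c = 'hotpink'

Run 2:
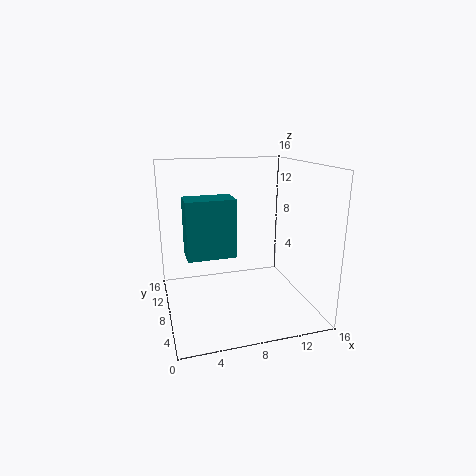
x = 2, y = 5, z = 7, w = 5, h = 6, c = 'teal'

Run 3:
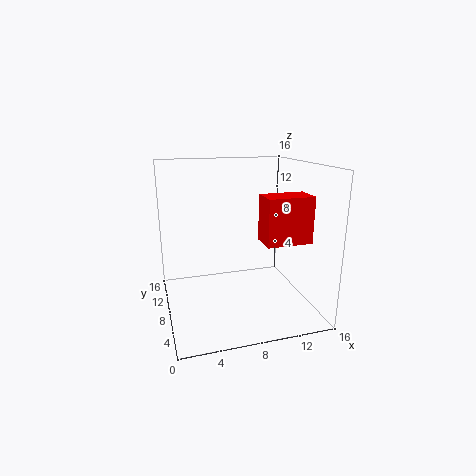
x = 10, y = 4, z = 8, w = 5, h = 5, c = 'red'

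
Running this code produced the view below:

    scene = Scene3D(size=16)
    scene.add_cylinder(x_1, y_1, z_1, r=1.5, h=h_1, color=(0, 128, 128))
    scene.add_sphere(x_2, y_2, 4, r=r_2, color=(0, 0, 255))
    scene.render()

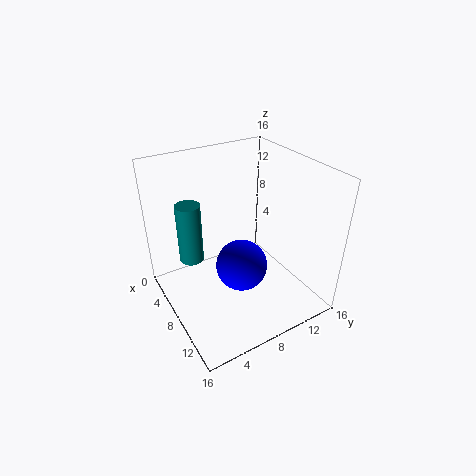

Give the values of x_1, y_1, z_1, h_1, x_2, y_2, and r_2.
x_1 = 2.5, y_1 = 4.5, z_1 = 3, h_1 = 7.5, x_2 = 8, y_2 = 8.5, r_2 = 3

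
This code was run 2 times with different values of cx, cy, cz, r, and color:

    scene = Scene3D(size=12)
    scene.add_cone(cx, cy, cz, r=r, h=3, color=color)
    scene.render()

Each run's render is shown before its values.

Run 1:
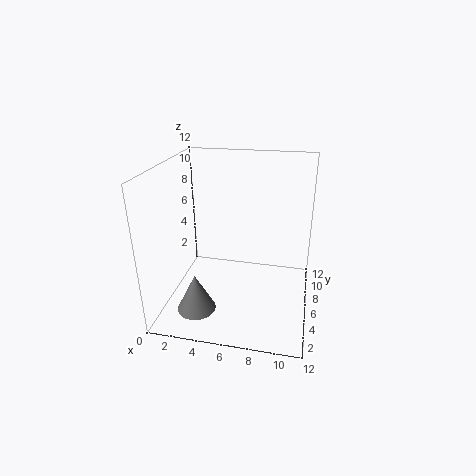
cx = 3.5
cy = 2
cz = 1.5
r = 1.5
color = 'gray'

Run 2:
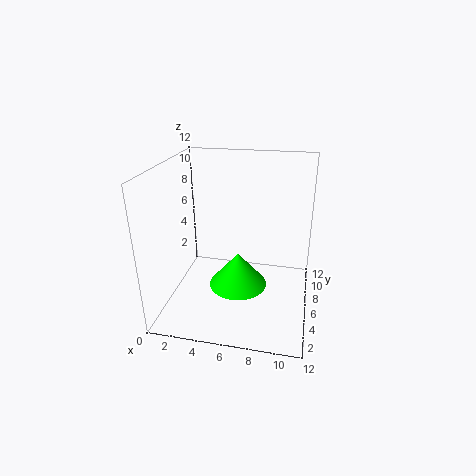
cx = 6
cy = 6
cz = 1.5
r = 2.5
color = 'lime'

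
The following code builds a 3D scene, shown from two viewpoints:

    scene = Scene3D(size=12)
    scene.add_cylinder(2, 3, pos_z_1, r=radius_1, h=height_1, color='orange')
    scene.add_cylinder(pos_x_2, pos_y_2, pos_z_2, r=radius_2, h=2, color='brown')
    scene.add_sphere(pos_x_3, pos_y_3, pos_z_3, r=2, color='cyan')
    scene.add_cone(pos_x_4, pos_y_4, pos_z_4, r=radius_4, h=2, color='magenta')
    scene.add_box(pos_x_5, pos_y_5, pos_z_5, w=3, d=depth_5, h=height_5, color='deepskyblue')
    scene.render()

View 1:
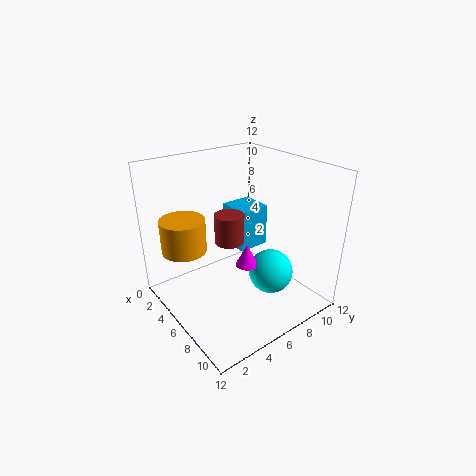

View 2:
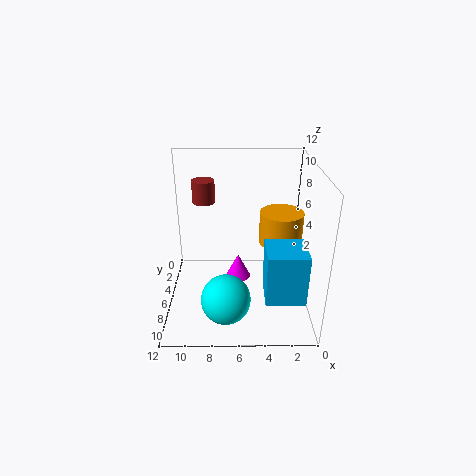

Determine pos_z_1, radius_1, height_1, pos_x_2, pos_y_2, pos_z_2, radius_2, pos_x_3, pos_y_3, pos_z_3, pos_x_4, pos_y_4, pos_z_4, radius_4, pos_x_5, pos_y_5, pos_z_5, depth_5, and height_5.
pos_z_1 = 4
radius_1 = 2
height_1 = 3
pos_x_2 = 9
pos_y_2 = 3
pos_z_2 = 8
radius_2 = 1
pos_x_3 = 7
pos_y_3 = 9
pos_z_3 = 2
pos_x_4 = 6
pos_y_4 = 7
pos_z_4 = 3
radius_4 = 1
pos_x_5 = 1
pos_y_5 = 8
pos_z_5 = 3
depth_5 = 3
height_5 = 4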